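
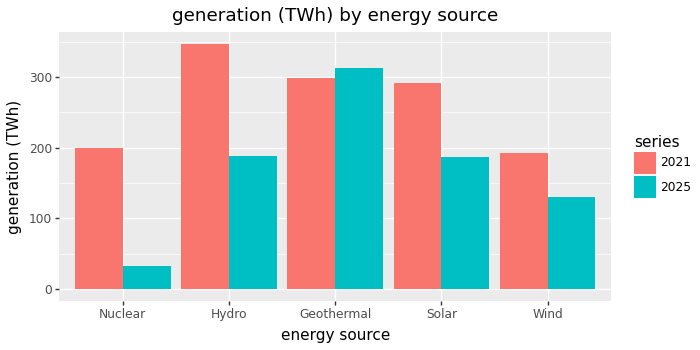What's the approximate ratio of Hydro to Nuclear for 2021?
≈ 1.75×

Hydro ≈ 350, Nuclear ≈ 200; 350/200 ≈ 1.75.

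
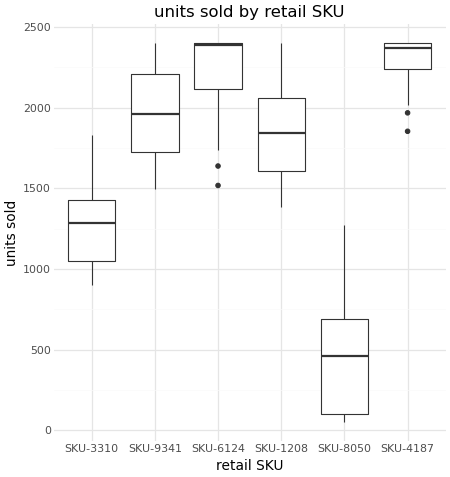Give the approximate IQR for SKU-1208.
Q3 ≈ 2000, Q1 ≈ 1600; IQR ≈ 400.

≈ 400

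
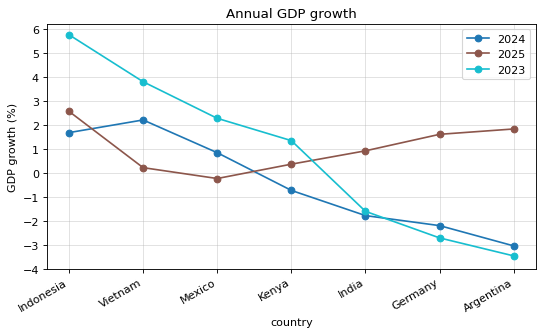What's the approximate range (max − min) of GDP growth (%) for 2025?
≈ 3

Max Indonesia ≈ 3, min Mexico ≈ 0; range ≈ 3.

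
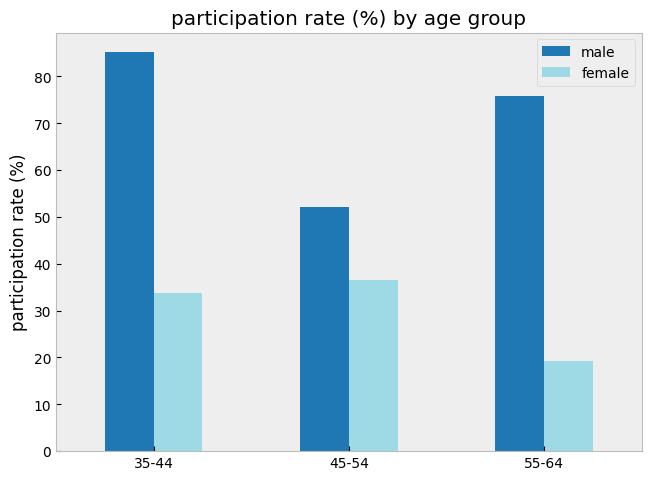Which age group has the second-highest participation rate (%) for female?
Top 3 for female: 45-54 ≈ 40, 35-44 ≈ 30, 55-64 ≈ 20.

35-44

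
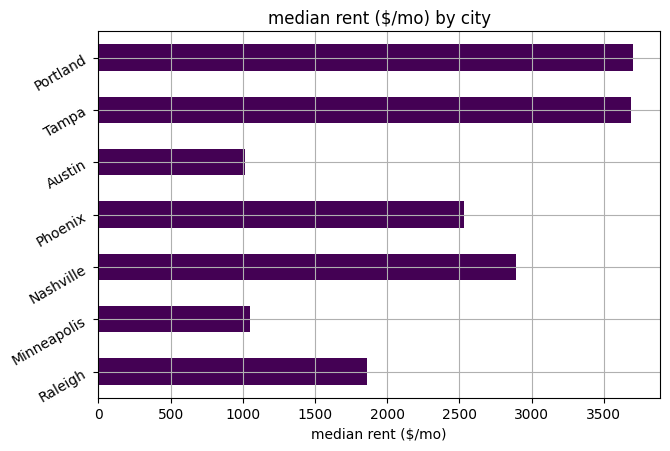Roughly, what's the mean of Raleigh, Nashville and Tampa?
≈ 2833

(2000 + 3000 + 3500) / 3 ≈ 2833.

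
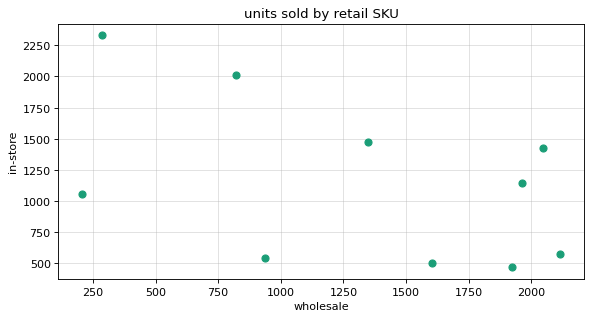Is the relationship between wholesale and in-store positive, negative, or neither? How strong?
Points are negatively correlated; moderate (|r| ≈ 0.5).

negative, moderate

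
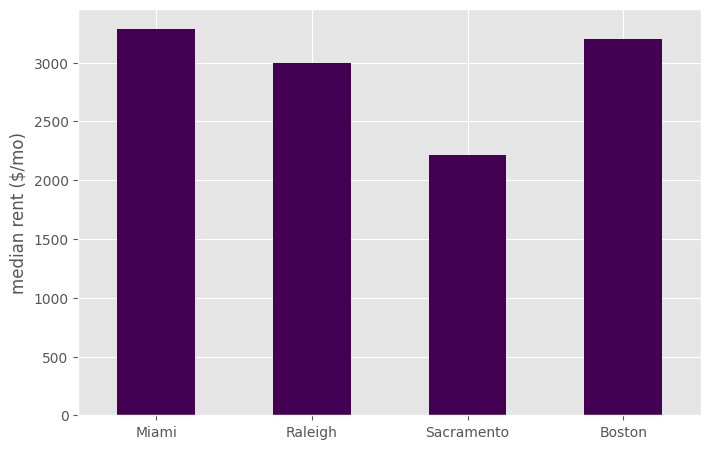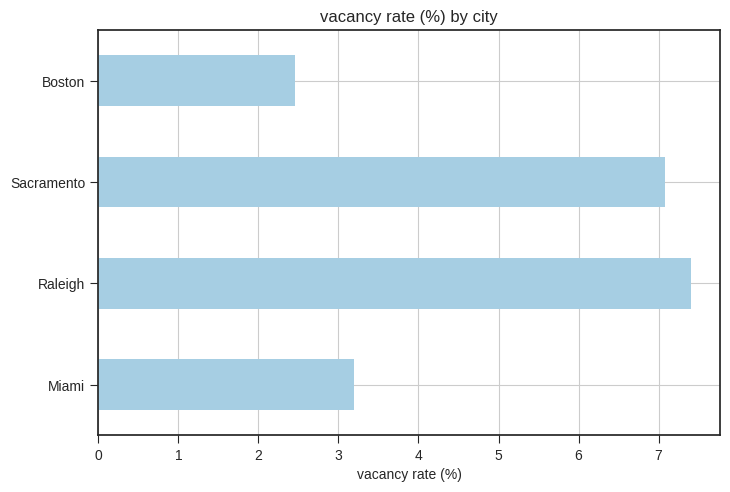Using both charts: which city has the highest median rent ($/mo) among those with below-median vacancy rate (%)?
Chart 2 median vacancy rate (%) ≈ 5; below-median cities: Miami, Boston. Among those, Miami has the highest median rent ($/mo) (≈ 3500).

Miami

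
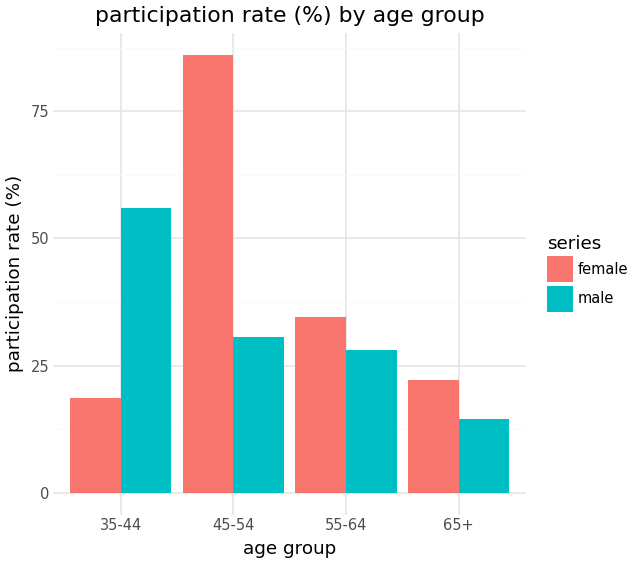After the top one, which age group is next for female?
55-64

Top 3 for female: 45-54 ≈ 90, 55-64 ≈ 30, 65+ ≈ 20.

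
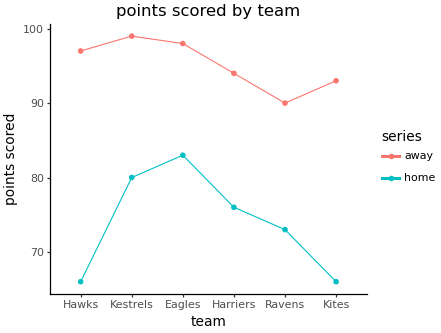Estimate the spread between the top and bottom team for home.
≈ 20

Max Eagles ≈ 85, min Hawks ≈ 65; range ≈ 20.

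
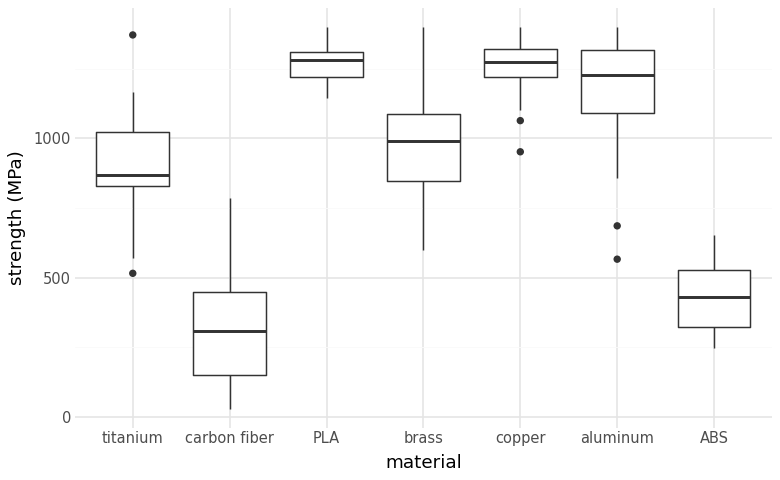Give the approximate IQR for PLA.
Q3 ≈ 1300, Q1 ≈ 1200; IQR ≈ 100.

≈ 100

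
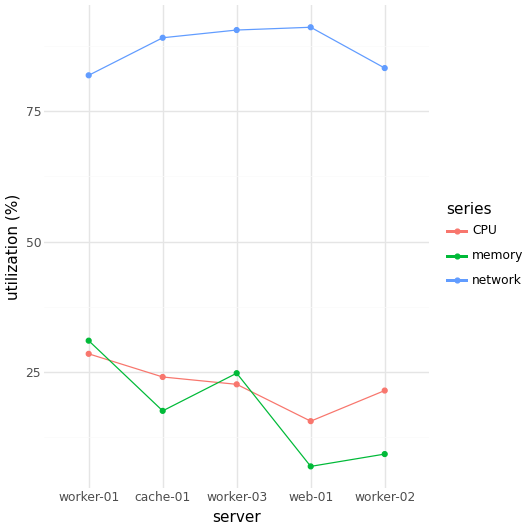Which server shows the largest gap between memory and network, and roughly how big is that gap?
web-01, ≈ 80 %

web-01: memory ≈ 10, network ≈ 90 → gap ≈ 80. Next-largest (worker-02) is only ≈ 70.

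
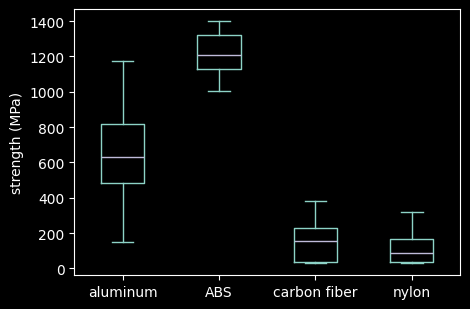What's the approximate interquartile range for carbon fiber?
Q3 ≈ 200, Q1 ≈ 0; IQR ≈ 200.

≈ 200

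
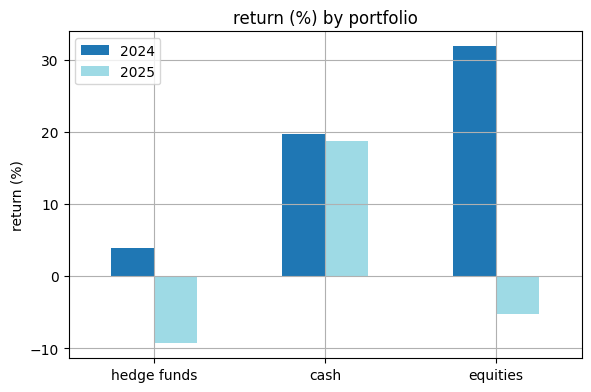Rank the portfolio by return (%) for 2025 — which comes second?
Top 3 for 2025: cash ≈ 20, equities ≈ -5, hedge funds ≈ -10.

equities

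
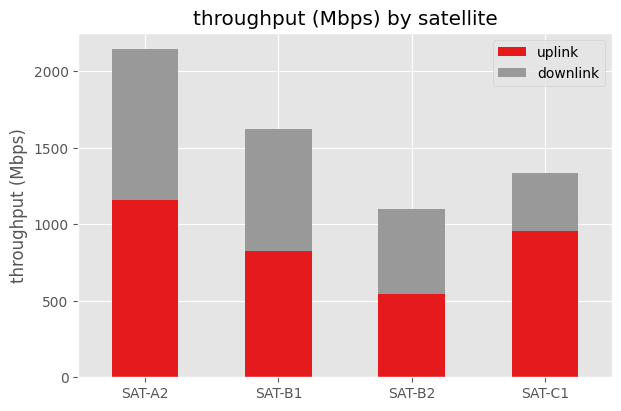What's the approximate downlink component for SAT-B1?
≈ 800

downlink top ≈ 1600, bottom ≈ 800; segment ≈ 800.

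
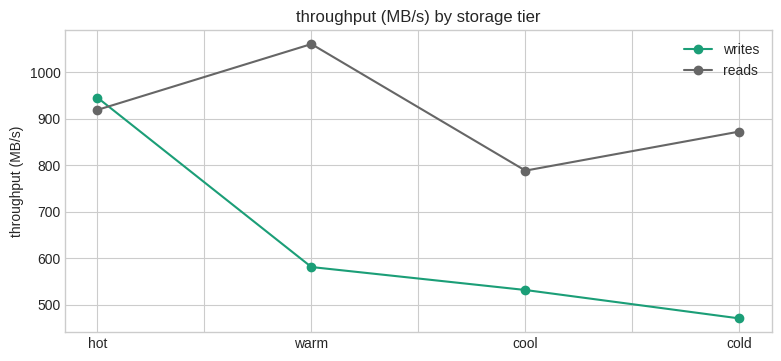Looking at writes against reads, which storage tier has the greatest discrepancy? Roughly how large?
warm: writes ≈ 600, reads ≈ 1050 → gap ≈ 450. Next-largest (cold) is only ≈ 400.

warm, ≈ 450 MB/s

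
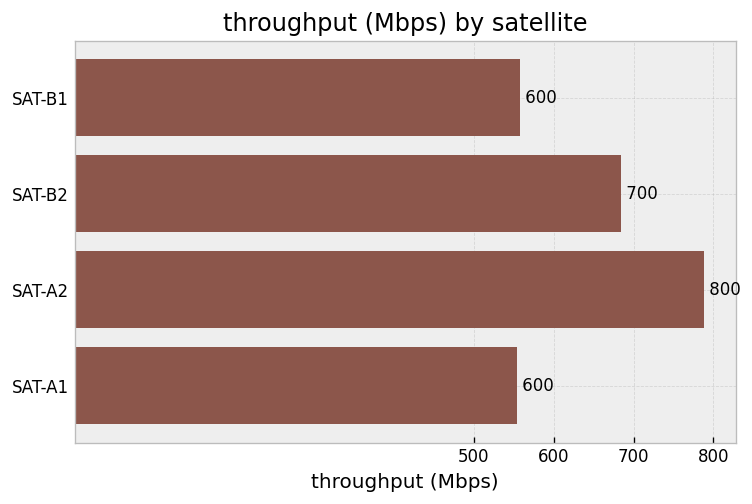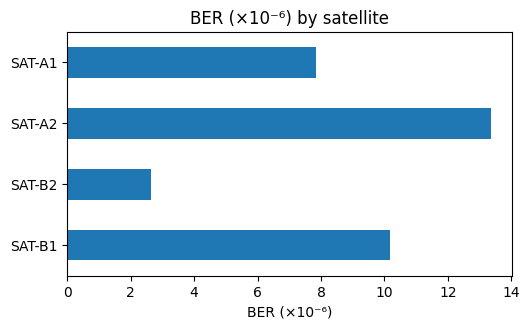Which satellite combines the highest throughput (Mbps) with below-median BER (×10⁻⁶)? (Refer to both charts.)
Chart 2 median BER (×10⁻⁶) ≈ 10; below-median satellites: SAT-B2, SAT-A1. Among those, SAT-B2 has the highest throughput (Mbps) (≈ 700).

SAT-B2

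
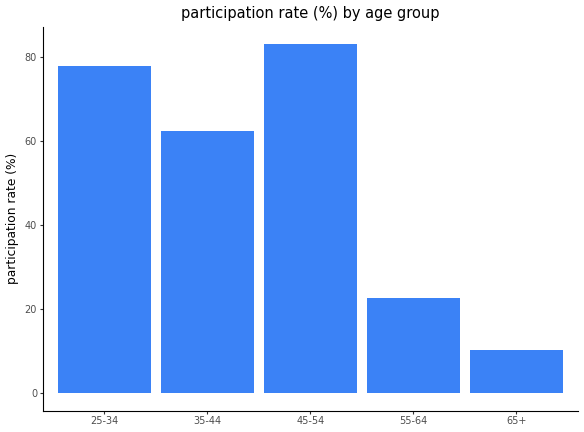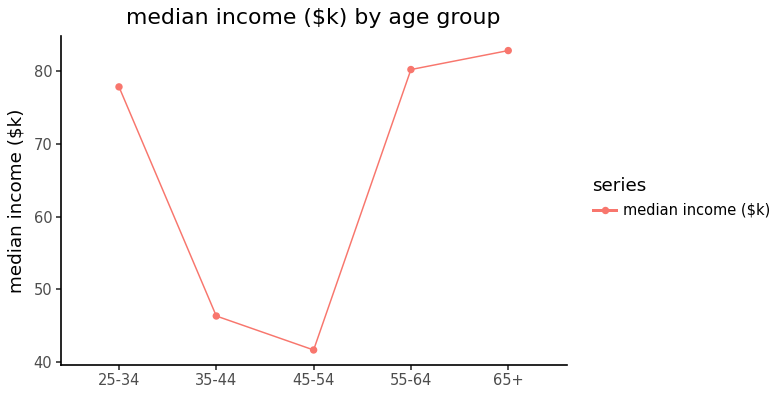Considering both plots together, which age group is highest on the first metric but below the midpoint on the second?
Chart 2 median median income ($k) ≈ 80; below-median age groups: 35-44, 45-54. Among those, 45-54 has the highest participation rate (%) (≈ 80).

45-54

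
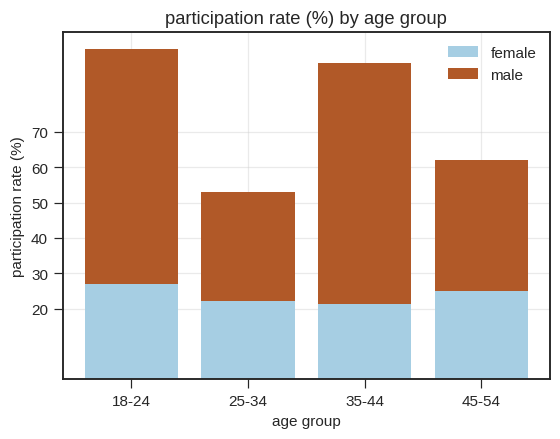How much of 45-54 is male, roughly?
≈ 30

male top ≈ 60, bottom ≈ 30; segment ≈ 30.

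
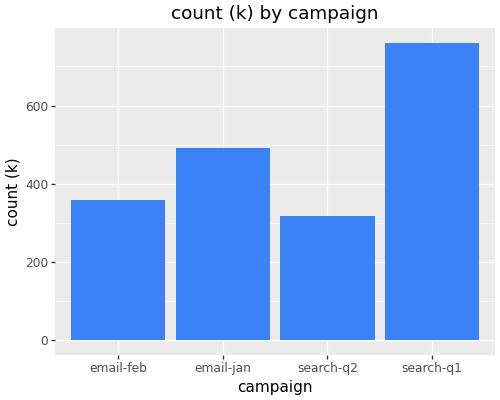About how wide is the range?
≈ 500

Max search-q1 ≈ 800, min search-q2 ≈ 300; range ≈ 500.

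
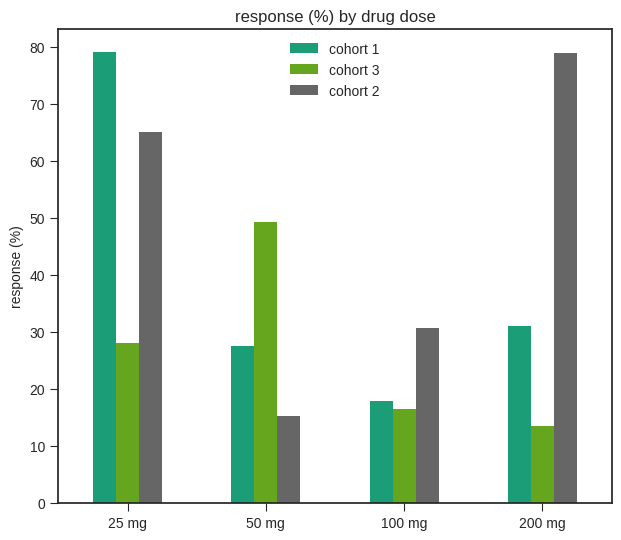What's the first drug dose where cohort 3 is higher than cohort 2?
25 mg: cohort 3 ≈ 30 vs cohort 2 ≈ 70 (not yet); 50 mg: cohort 3 ≈ 50 vs cohort 2 ≈ 20 (first crossover).

50 mg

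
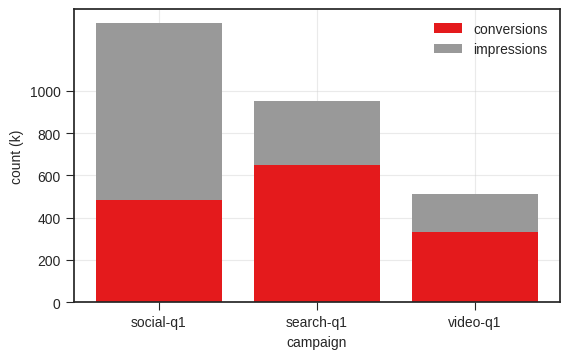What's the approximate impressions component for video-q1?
impressions top ≈ 600, bottom ≈ 400; segment ≈ 200.

≈ 200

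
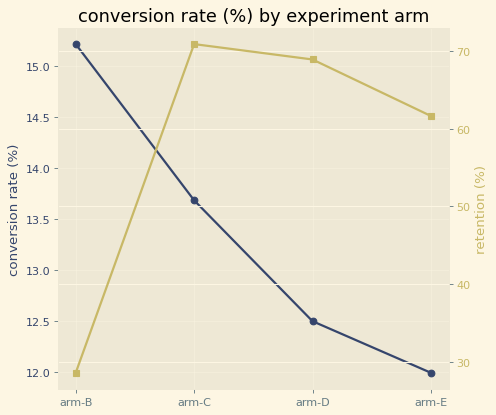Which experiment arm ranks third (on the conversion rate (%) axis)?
arm-D

Top 4 (on the conversion rate (%) axis): arm-B ≈ 15.0, arm-C ≈ 13.5, arm-D ≈ 12.5, arm-E ≈ 12.0.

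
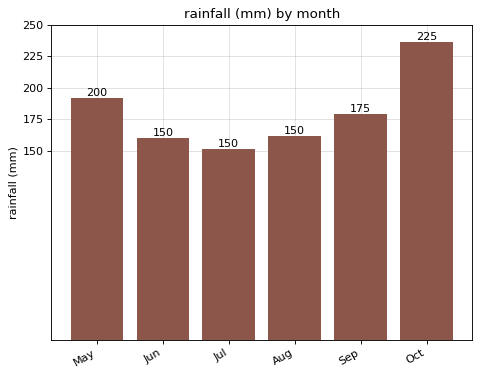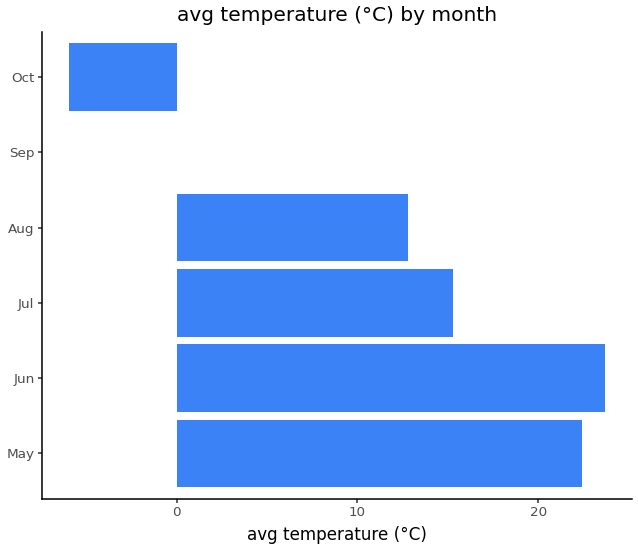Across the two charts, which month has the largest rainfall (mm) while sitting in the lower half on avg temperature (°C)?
Oct

Chart 2 median avg temperature (°C) ≈ 15; below-median months: Aug, Sep, Oct. Among those, Oct has the highest rainfall (mm) (≈ 225).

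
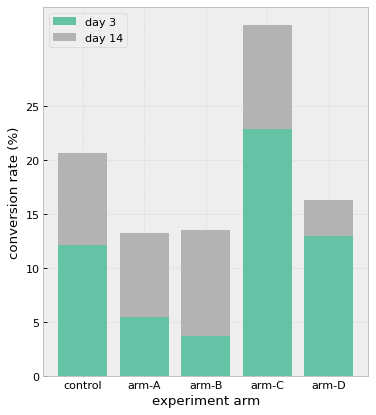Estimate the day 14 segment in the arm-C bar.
day 14 top ≈ 35, bottom ≈ 25; segment ≈ 10.

≈ 10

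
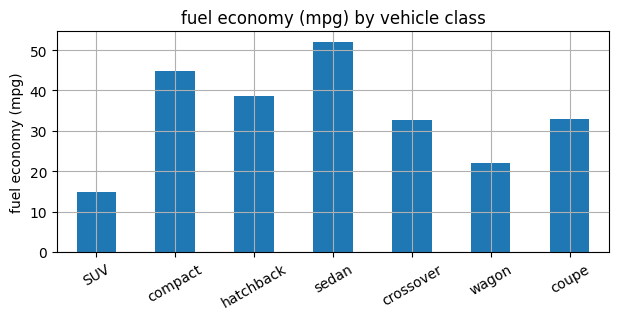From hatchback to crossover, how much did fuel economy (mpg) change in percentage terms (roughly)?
hatchback ≈ 40, crossover ≈ 35; (35 − 40) / 40 ≈ -12.5%.

≈ -12.5%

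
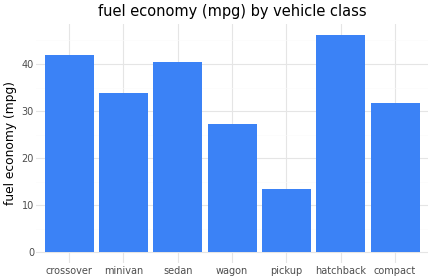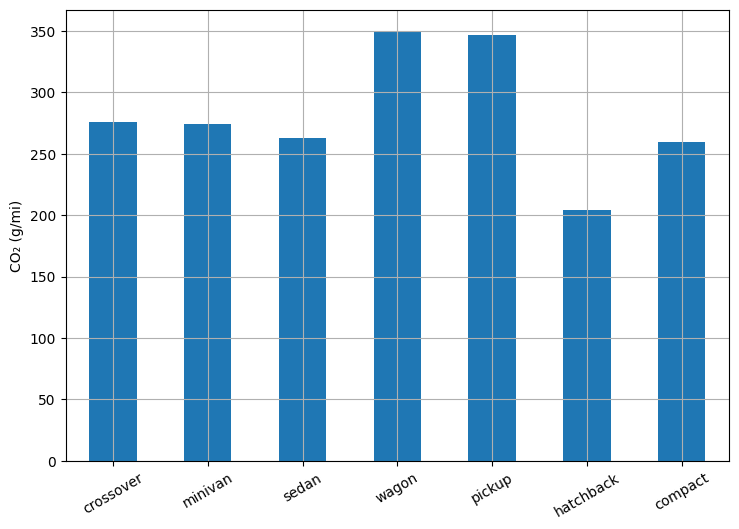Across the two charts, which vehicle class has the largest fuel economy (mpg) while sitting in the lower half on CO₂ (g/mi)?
Chart 2 median CO₂ (g/mi) ≈ 250; below-median vehicle classes: sedan, hatchback, compact. Among those, hatchback has the highest fuel economy (mpg) (≈ 45).

hatchback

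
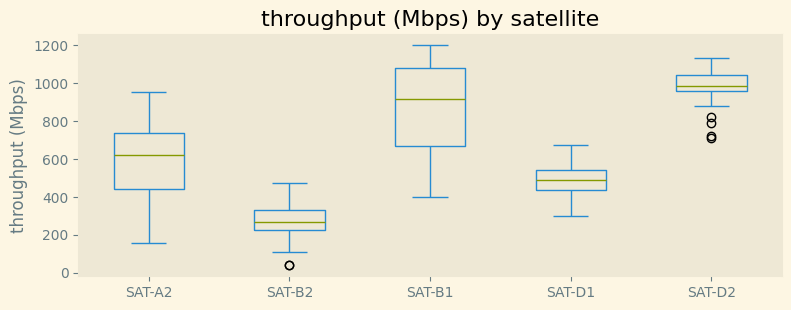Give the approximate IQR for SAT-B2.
≈ 100

Q3 ≈ 300, Q1 ≈ 200; IQR ≈ 100.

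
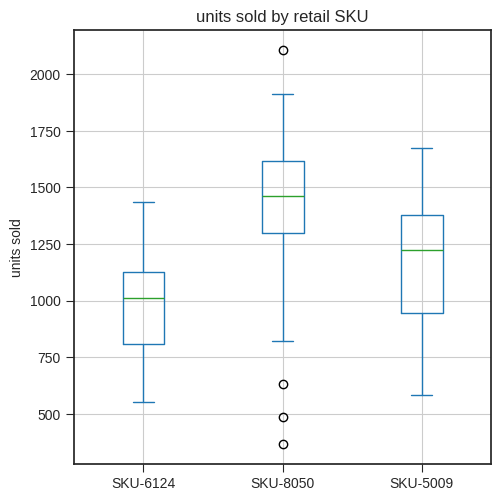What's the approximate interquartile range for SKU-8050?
Q3 ≈ 1600, Q1 ≈ 1300; IQR ≈ 300.

≈ 300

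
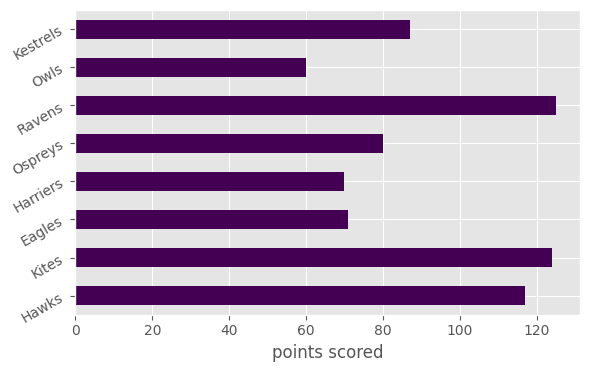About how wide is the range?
Max Ravens ≈ 120, min Owls ≈ 60; range ≈ 60.

≈ 60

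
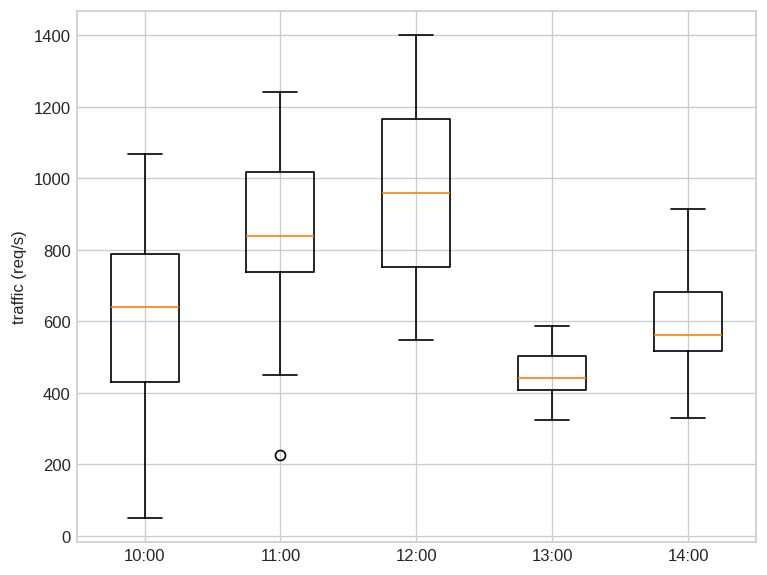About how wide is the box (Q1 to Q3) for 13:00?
≈ 100

Q3 ≈ 500, Q1 ≈ 400; IQR ≈ 100.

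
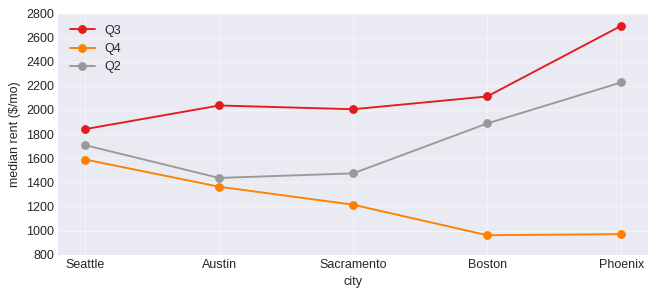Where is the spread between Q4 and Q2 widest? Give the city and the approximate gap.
Phoenix: Q4 ≈ 1000, Q2 ≈ 2200 → gap ≈ 1200. Next-largest (Boston) is only ≈ 800.

Phoenix, ≈ 1200 $/mo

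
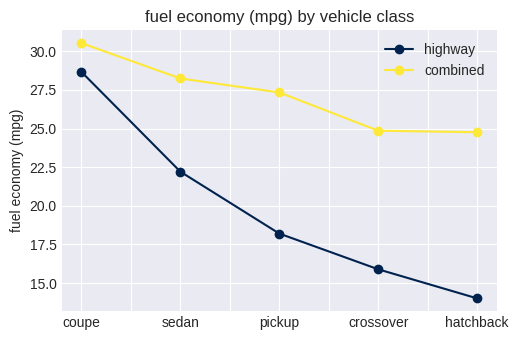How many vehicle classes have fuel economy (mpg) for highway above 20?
Above 20: coupe, sedan.

2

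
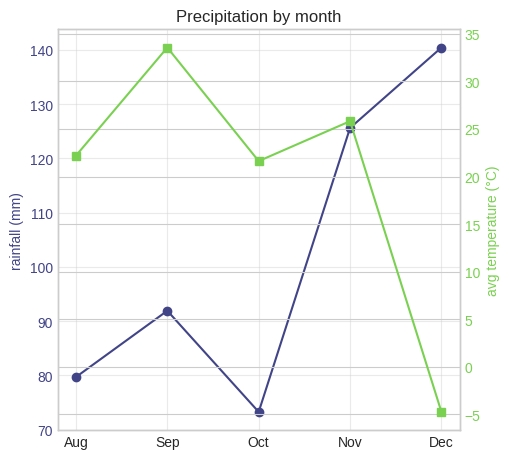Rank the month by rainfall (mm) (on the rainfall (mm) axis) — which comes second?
Top 3 (on the rainfall (mm) axis): Dec ≈ 140, Nov ≈ 130, Sep ≈ 90.

Nov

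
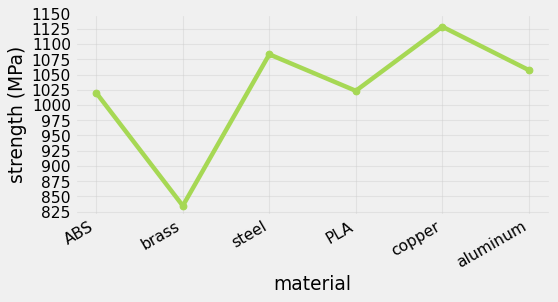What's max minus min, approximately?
Max copper ≈ 1125, min brass ≈ 825; range ≈ 300.

≈ 300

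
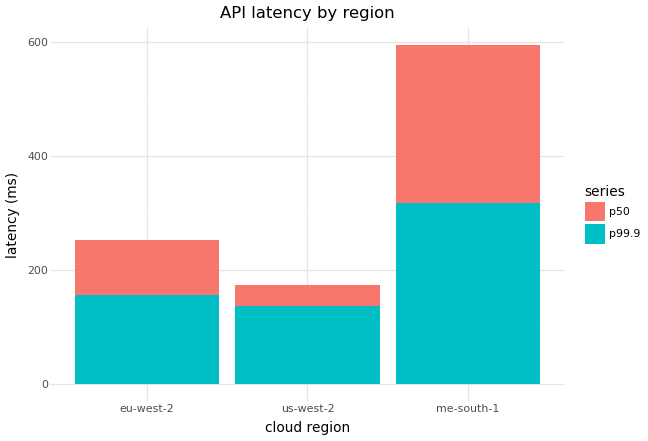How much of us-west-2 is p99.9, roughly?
p99.9 top ≈ 150, bottom ≈ 0; segment ≈ 150.

≈ 150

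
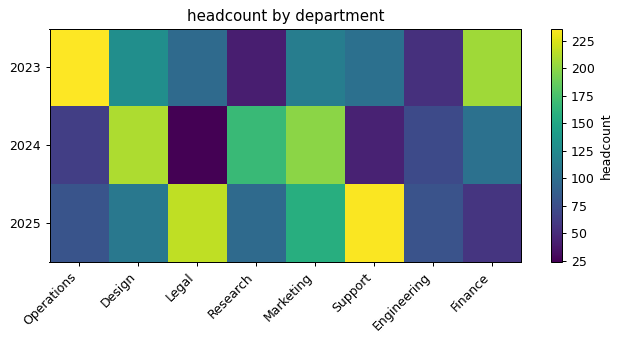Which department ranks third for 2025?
Marketing

Top 4 for 2025: Support ≈ 240, Legal ≈ 220, Marketing ≈ 160, Design ≈ 100.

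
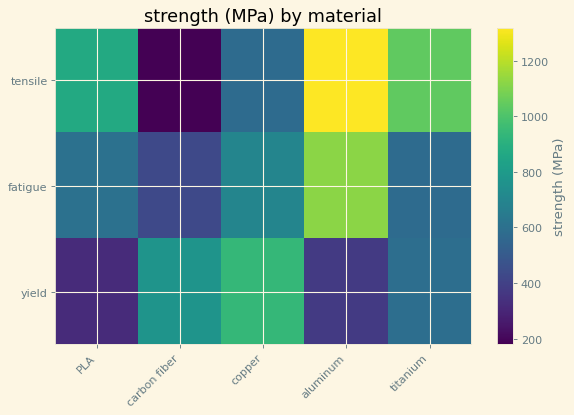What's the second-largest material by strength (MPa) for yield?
carbon fiber

Top 3 for yield: copper ≈ 900, carbon fiber ≈ 800, titanium ≈ 600.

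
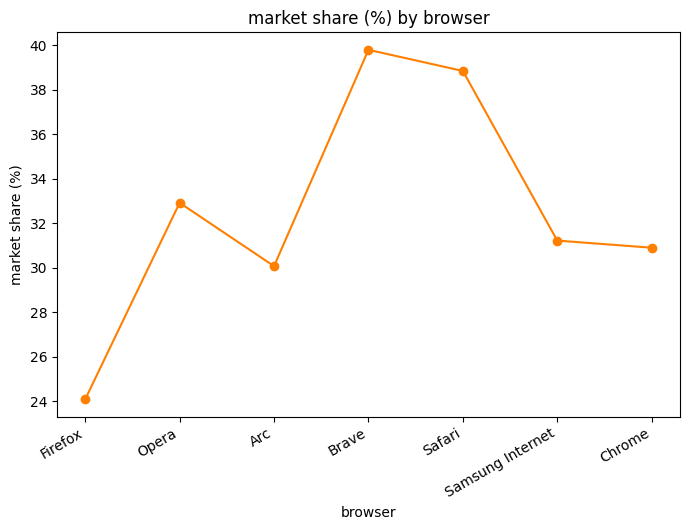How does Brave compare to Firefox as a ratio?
Brave ≈ 40, Firefox ≈ 24; 40/24 ≈ 1.67.

≈ 1.67×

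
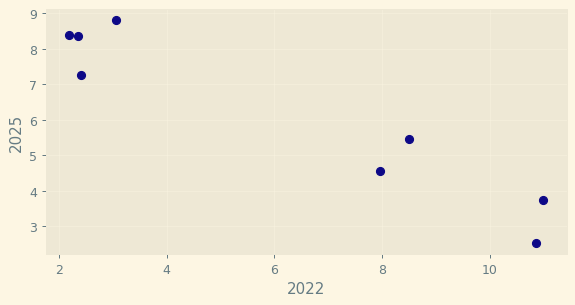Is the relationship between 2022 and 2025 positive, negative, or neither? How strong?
Points are negatively correlated; strong (|r| ≈ 1.0).

negative, strong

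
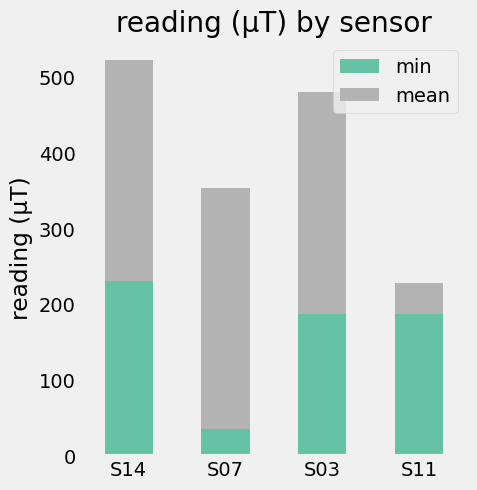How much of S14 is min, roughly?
≈ 250

min top ≈ 250, bottom ≈ 0; segment ≈ 250.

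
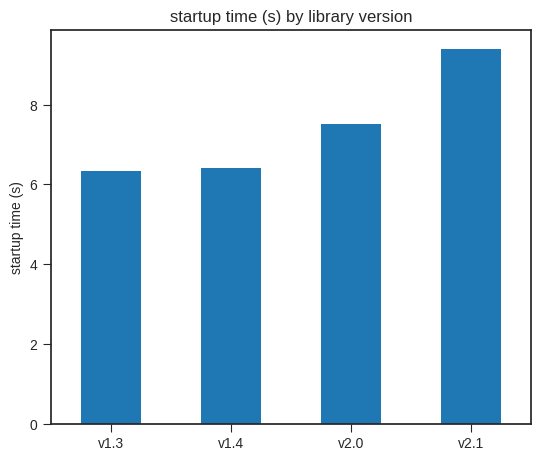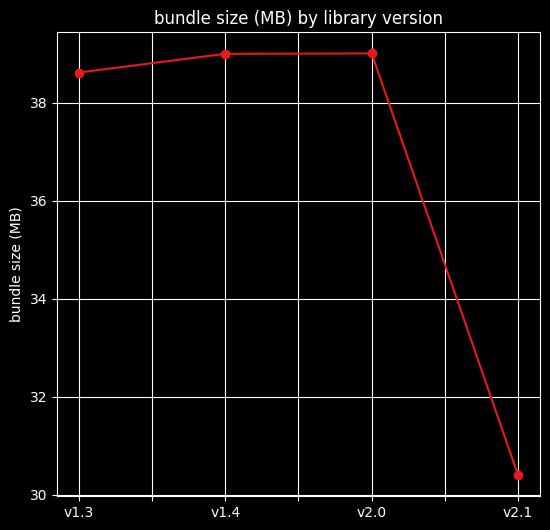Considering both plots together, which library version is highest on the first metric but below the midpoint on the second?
Chart 2 median bundle size (MB) ≈ 40; below-median library versions: v1.3, v2.1. Among those, v2.1 has the highest startup time (s) (≈ 9).

v2.1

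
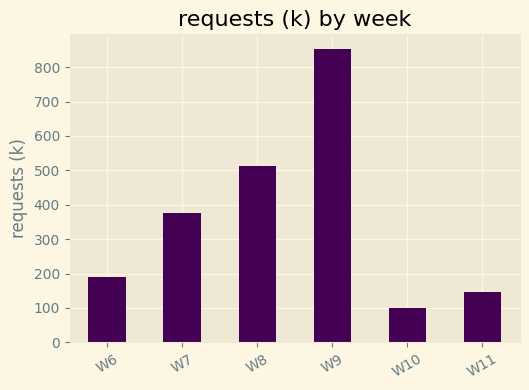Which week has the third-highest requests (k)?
Top 4: W9 ≈ 900, W8 ≈ 500, W7 ≈ 400, W6 ≈ 200.

W7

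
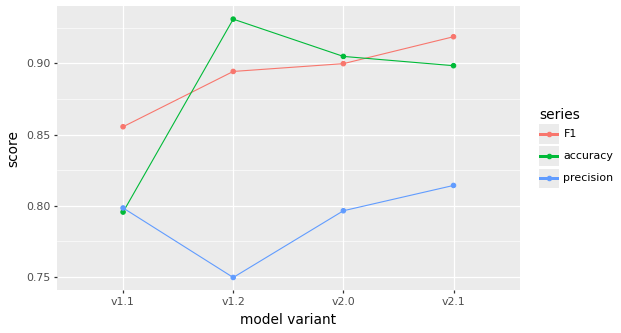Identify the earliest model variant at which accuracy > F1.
v1.1: accuracy ≈ 0.80 vs F1 ≈ 0.86 (not yet); v1.2: accuracy ≈ 0.94 vs F1 ≈ 0.90 (first crossover).

v1.2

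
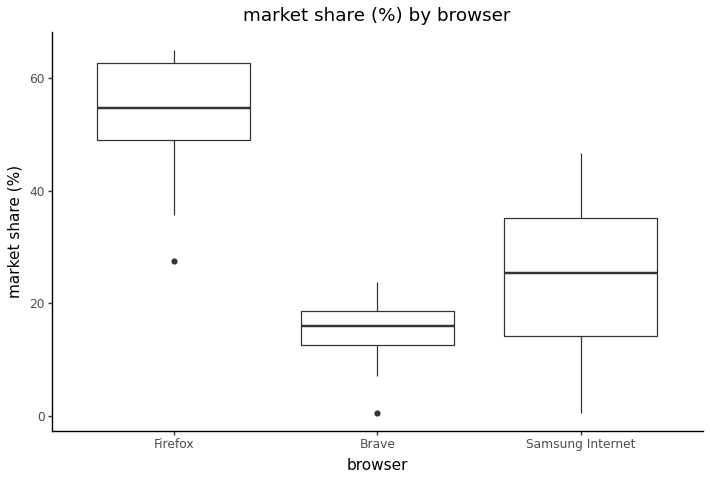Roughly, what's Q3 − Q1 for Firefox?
≈ 15

Q3 ≈ 65, Q1 ≈ 50; IQR ≈ 15.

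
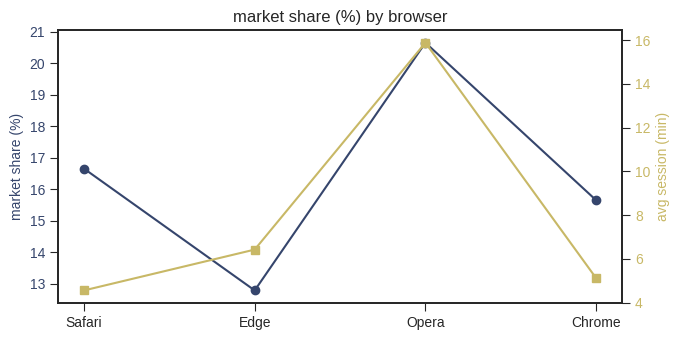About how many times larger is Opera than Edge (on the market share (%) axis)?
Opera ≈ 21, Edge ≈ 13; 21/13 ≈ 1.62.

≈ 1.62×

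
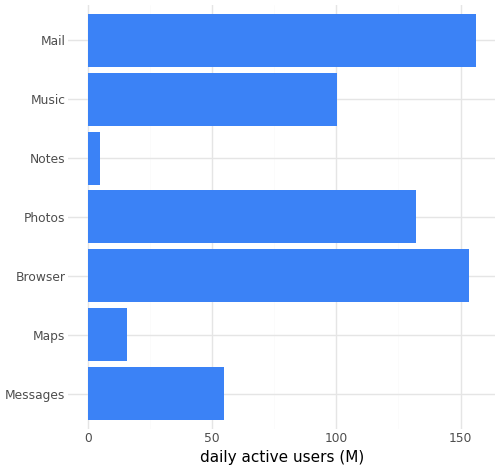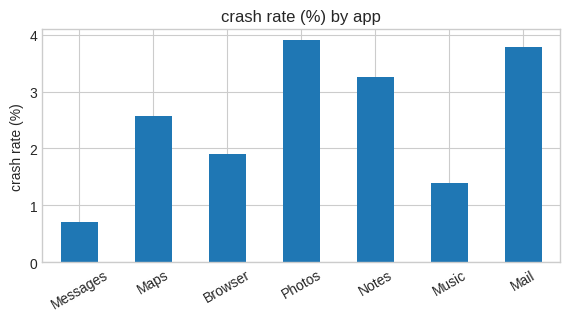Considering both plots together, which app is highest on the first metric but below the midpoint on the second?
Chart 2 median crash rate (%) ≈ 2.5; below-median apps: Messages, Browser, Music. Among those, Browser has the highest daily active users (M) (≈ 160).

Browser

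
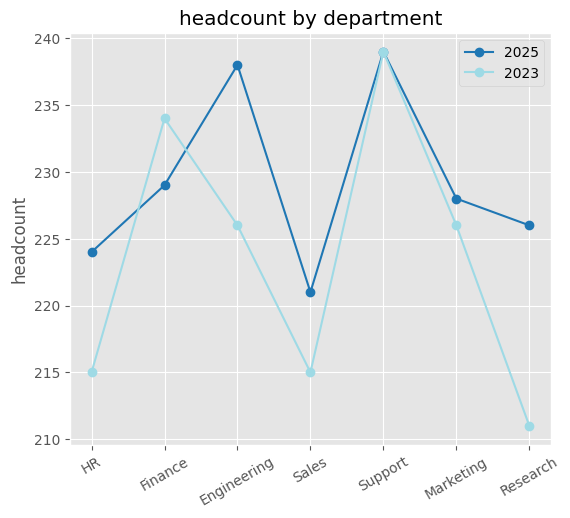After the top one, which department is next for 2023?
Finance

Top 3 for 2023: Support ≈ 240, Finance ≈ 235, Marketing ≈ 225.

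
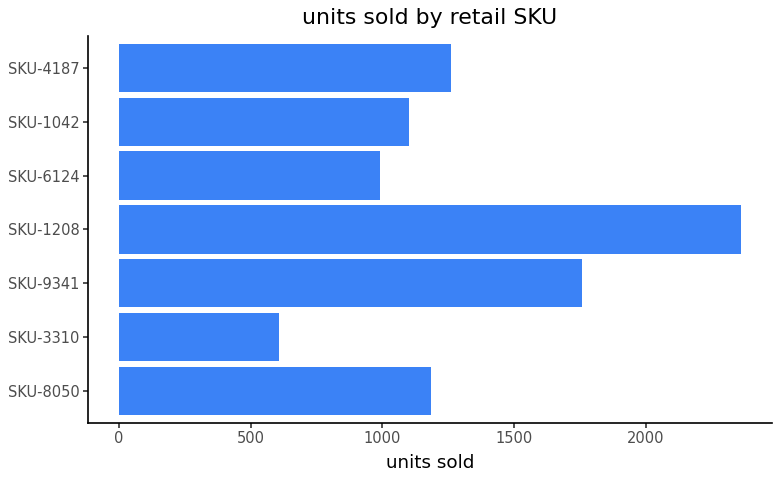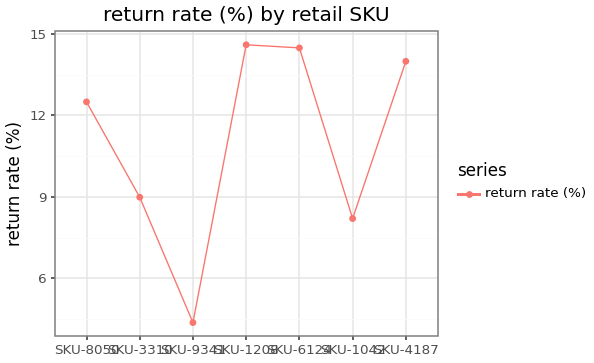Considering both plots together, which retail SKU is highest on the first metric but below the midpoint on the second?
Chart 2 median return rate (%) ≈ 12; below-median retail SKUs: SKU-3310, SKU-9341, SKU-1042. Among those, SKU-9341 has the highest units sold (≈ 2000).

SKU-9341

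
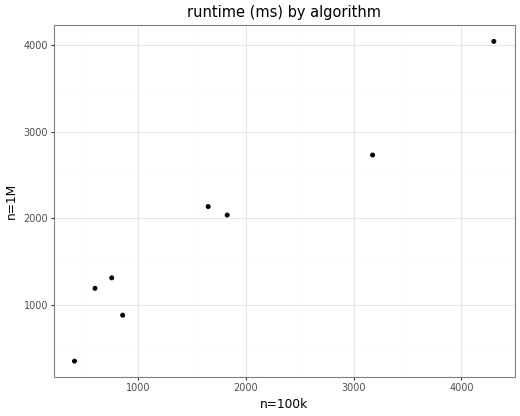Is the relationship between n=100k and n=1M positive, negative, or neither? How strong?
Points are positively correlated; strong (|r| ≈ 1.0).

positive, strong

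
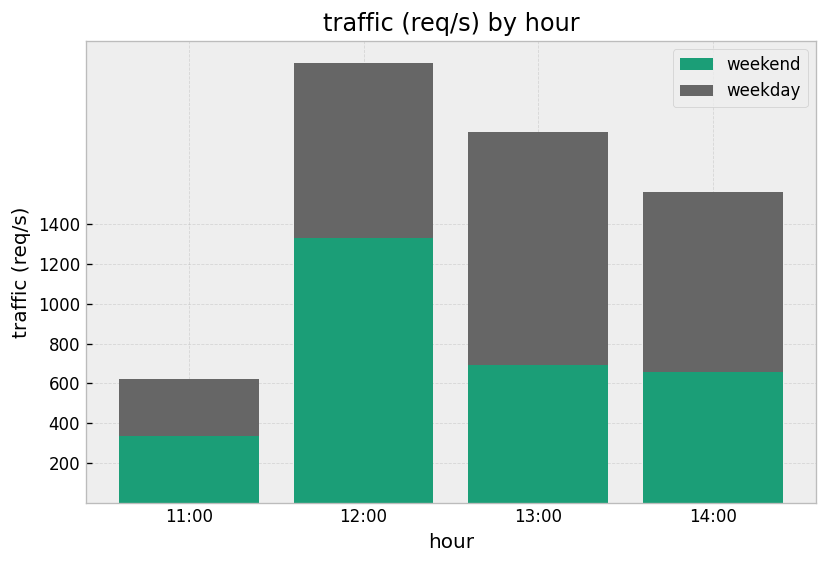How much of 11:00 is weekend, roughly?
≈ 400

weekend top ≈ 400, bottom ≈ 0; segment ≈ 400.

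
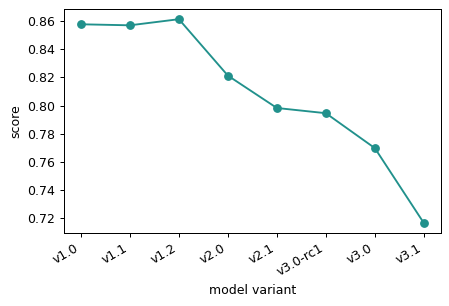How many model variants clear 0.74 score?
Above 0.74: v1.0, v1.1, v1.2, v2.0, v2.1, v3.0-rc1, v3.0.

7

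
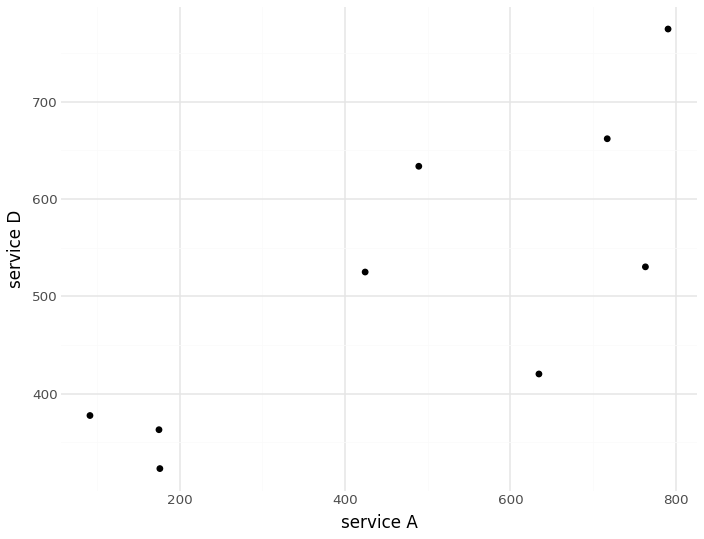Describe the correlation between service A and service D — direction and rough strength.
Points are positively correlated; strong (|r| ≈ 0.8).

positive, strong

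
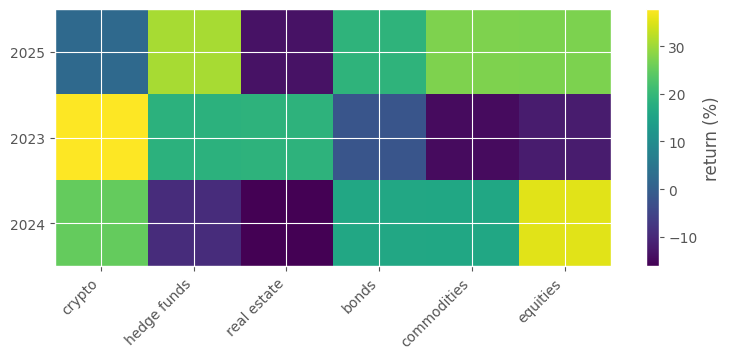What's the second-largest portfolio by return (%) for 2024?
crypto

Top 3 for 2024: equities ≈ 35, crypto ≈ 25, bonds ≈ 15.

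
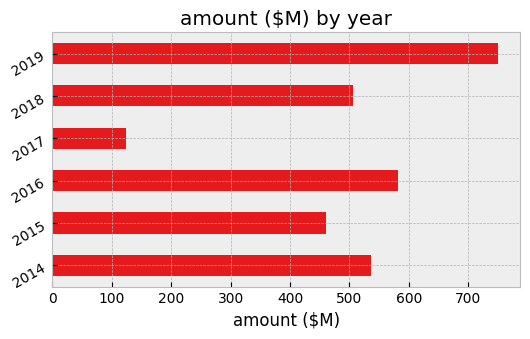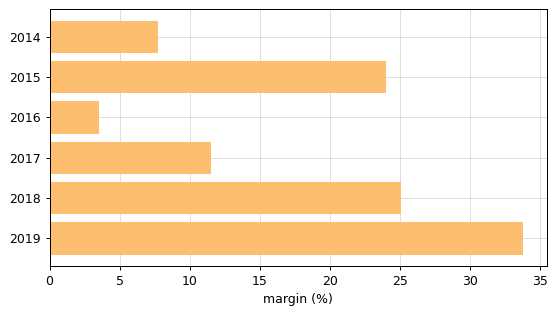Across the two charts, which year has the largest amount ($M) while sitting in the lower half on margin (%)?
Chart 2 median margin (%) ≈ 20; below-median years: 2014, 2016, 2017. Among those, 2016 has the highest amount ($M) (≈ 600).

2016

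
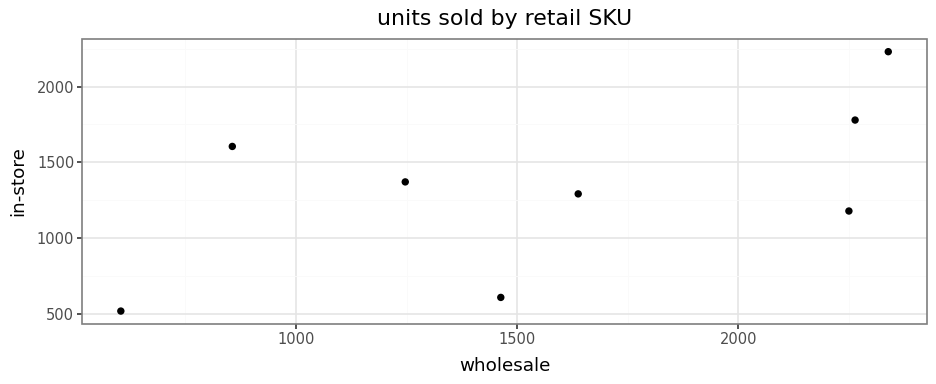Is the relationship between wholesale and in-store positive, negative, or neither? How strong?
positive, moderate

Points are positively correlated; moderate (|r| ≈ 0.6).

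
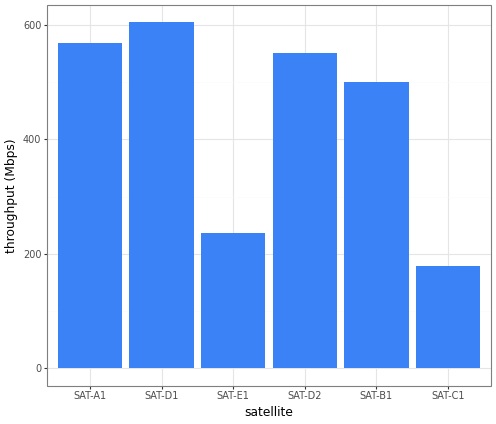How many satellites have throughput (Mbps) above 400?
Above 400: SAT-A1, SAT-D1, SAT-D2, SAT-B1.

4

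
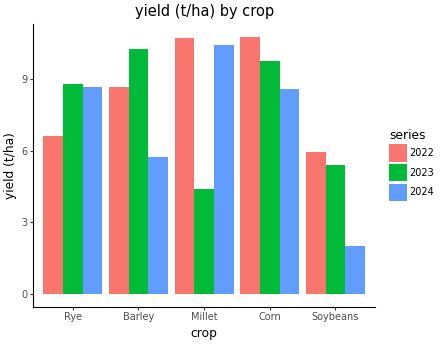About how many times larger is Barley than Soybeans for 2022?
Barley ≈ 9, Soybeans ≈ 6; 9/6 ≈ 1.5.

≈ 1.5×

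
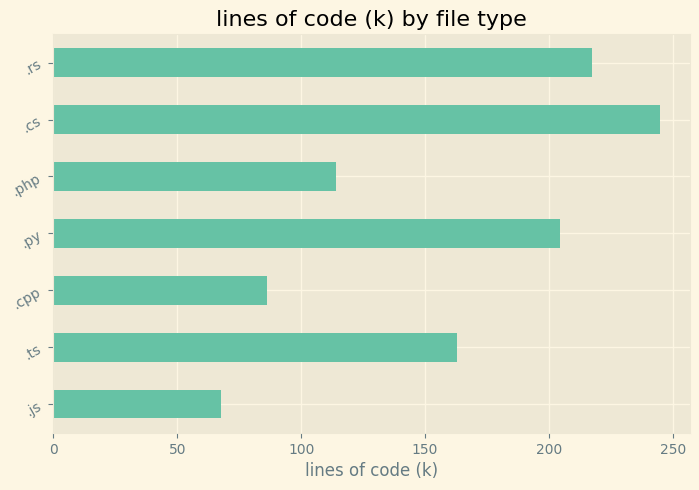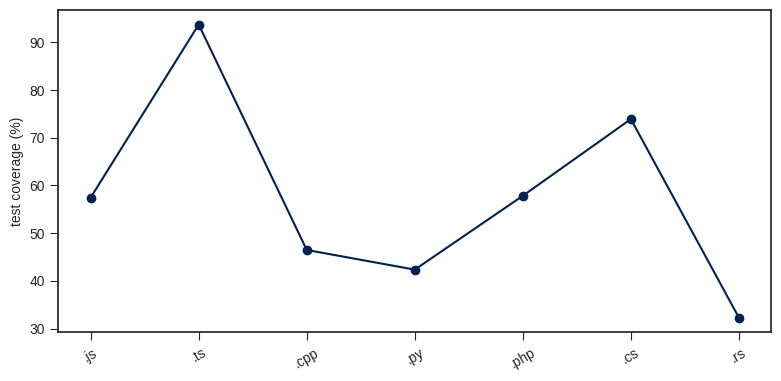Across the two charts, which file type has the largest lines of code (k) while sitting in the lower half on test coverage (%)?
Chart 2 median test coverage (%) ≈ 60; below-median file types: .cpp, .py, .rs. Among those, .rs has the highest lines of code (k) (≈ 225).

.rs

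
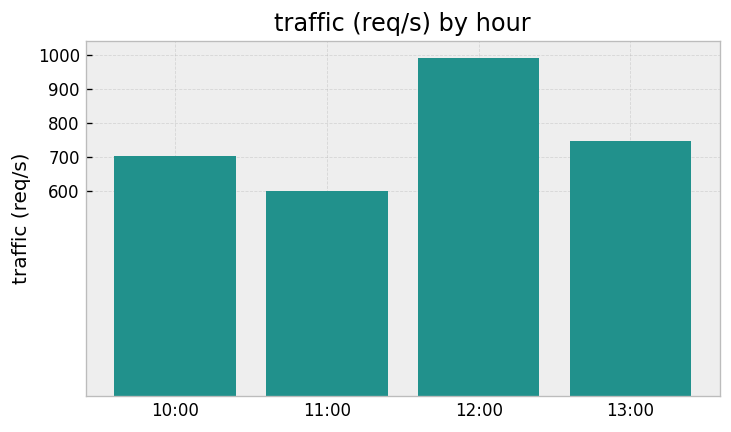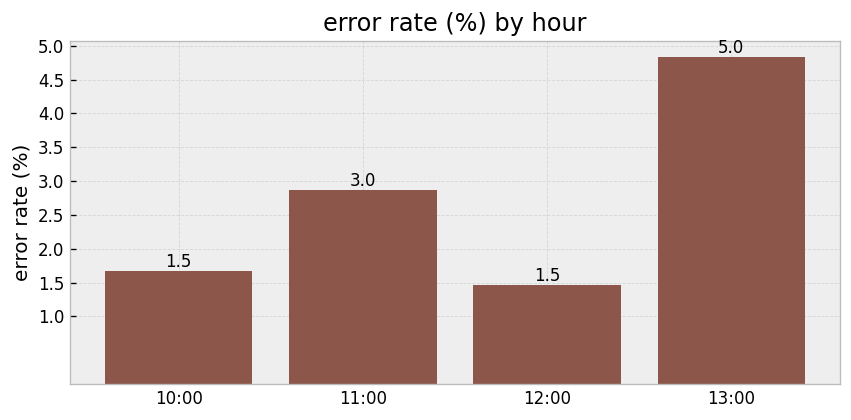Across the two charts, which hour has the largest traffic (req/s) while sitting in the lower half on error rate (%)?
12:00

Chart 2 median error rate (%) ≈ 2.5; below-median hours: 10:00, 12:00. Among those, 12:00 has the highest traffic (req/s) (≈ 1000).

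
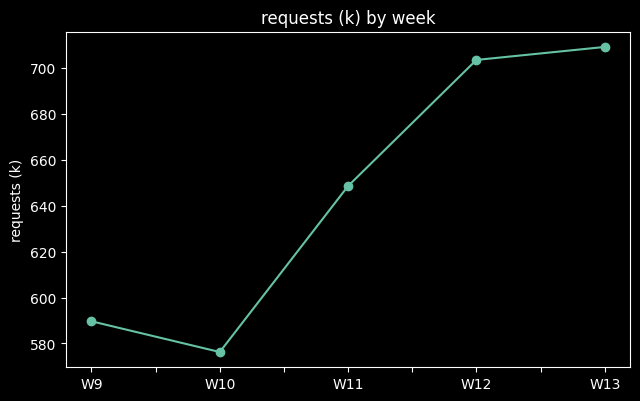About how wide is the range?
≈ 120

Max W13 ≈ 700, min W10 ≈ 580; range ≈ 120.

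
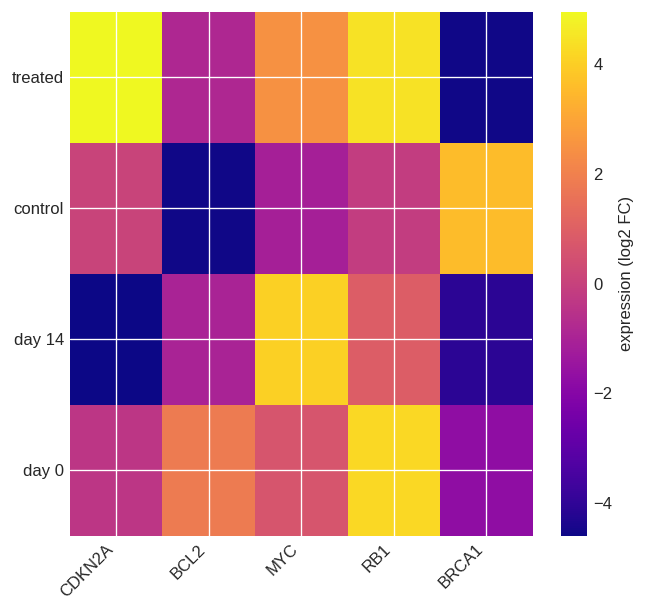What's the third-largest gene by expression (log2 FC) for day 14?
BCL2

Top 4 for day 14: MYC ≈ 4, RB1 ≈ 1, BCL2 ≈ -1, BRCA1 ≈ -4.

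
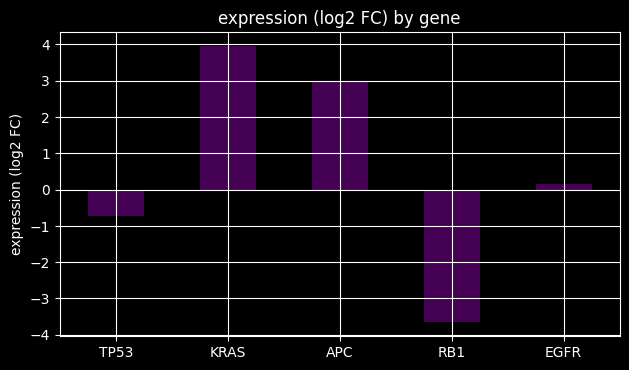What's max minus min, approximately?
≈ 8

Max KRAS ≈ 4, min RB1 ≈ -4; range ≈ 8.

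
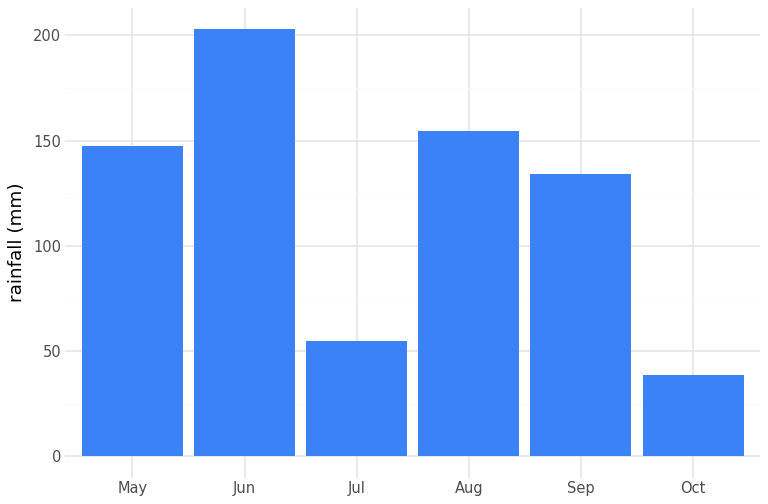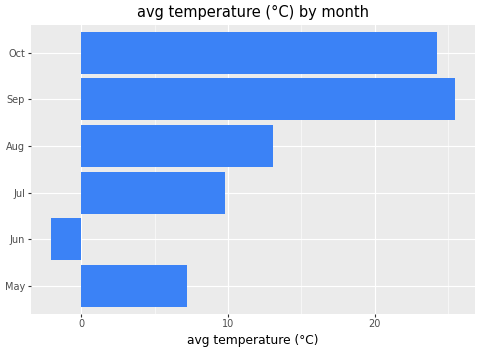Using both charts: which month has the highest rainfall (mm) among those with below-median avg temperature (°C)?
Jun

Chart 2 median avg temperature (°C) ≈ 10; below-median months: May, Jun, Jul. Among those, Jun has the highest rainfall (mm) (≈ 200).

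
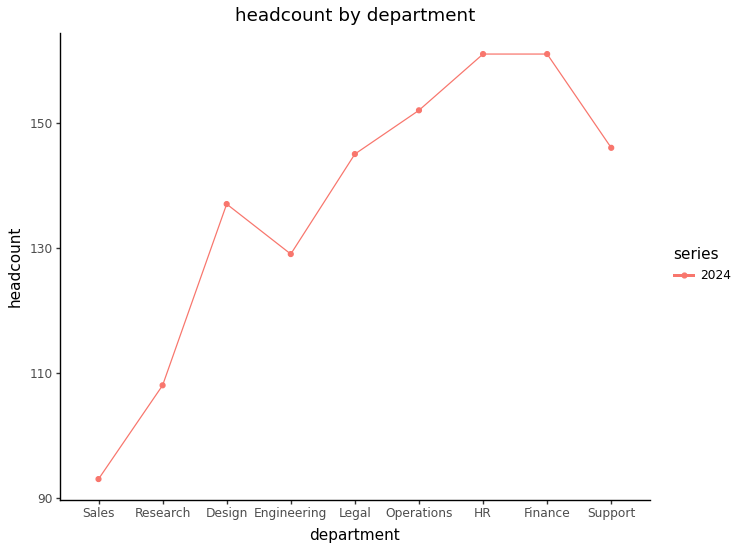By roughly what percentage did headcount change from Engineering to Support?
≈ +15.4%

Engineering ≈ 130, Support ≈ 150; (150 − 130) / 130 ≈ +15.4%.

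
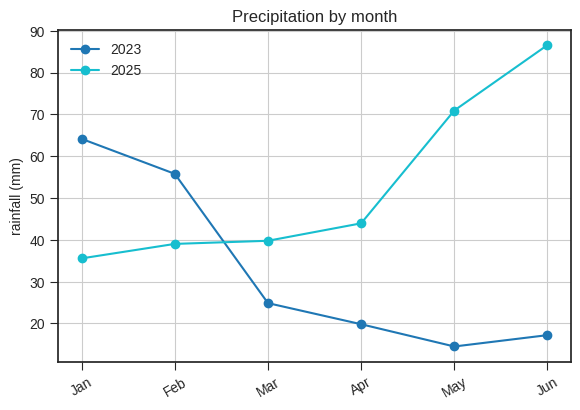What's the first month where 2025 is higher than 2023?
Mar

Feb: 2025 ≈ 40 vs 2023 ≈ 60 (not yet); Mar: 2025 ≈ 40 vs 2023 ≈ 20 (first crossover).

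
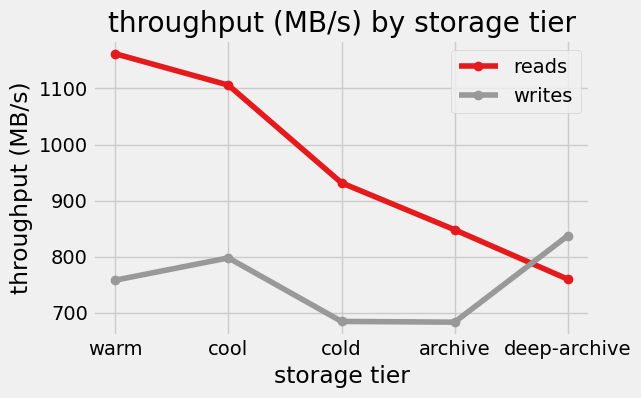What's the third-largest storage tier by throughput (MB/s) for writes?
Top 4 for writes: deep-archive ≈ 850, cool ≈ 800, warm ≈ 750, cold ≈ 700.

warm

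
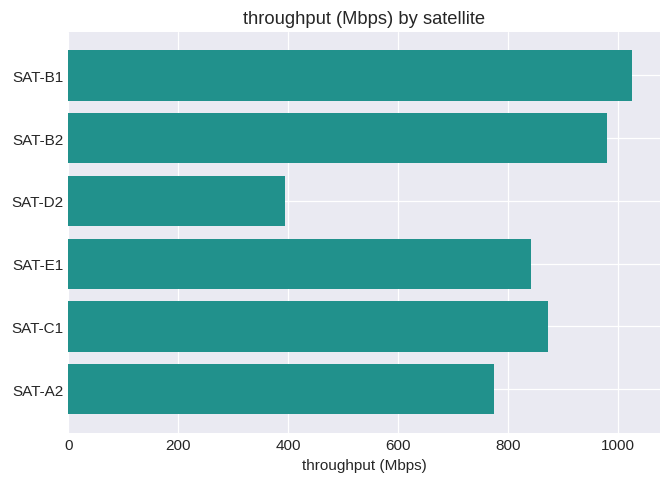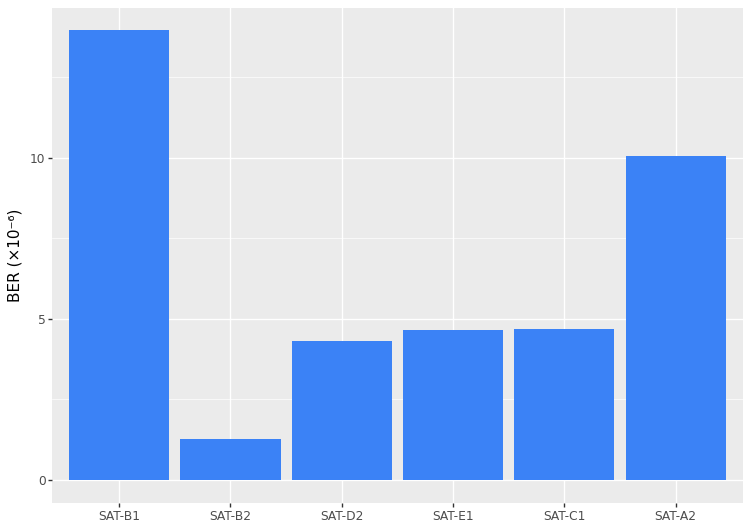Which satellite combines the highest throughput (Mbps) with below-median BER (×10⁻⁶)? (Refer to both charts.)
SAT-B2

Chart 2 median BER (×10⁻⁶) ≈ 4; below-median satellites: SAT-B2, SAT-D2, SAT-E1. Among those, SAT-B2 has the highest throughput (Mbps) (≈ 1000).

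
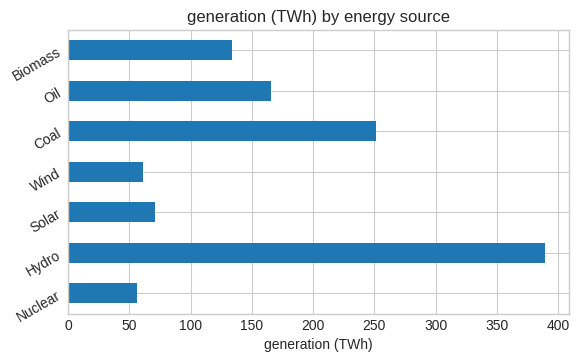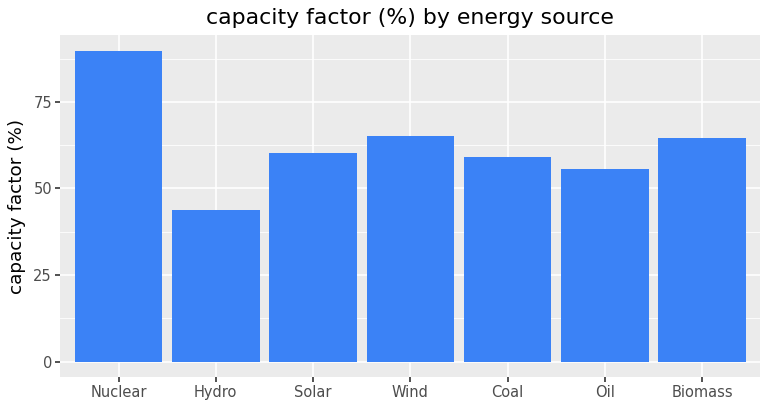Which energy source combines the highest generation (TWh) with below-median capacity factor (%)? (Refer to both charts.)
Hydro

Chart 2 median capacity factor (%) ≈ 60; below-median energy sources: Hydro, Coal, Oil. Among those, Hydro has the highest generation (TWh) (≈ 400).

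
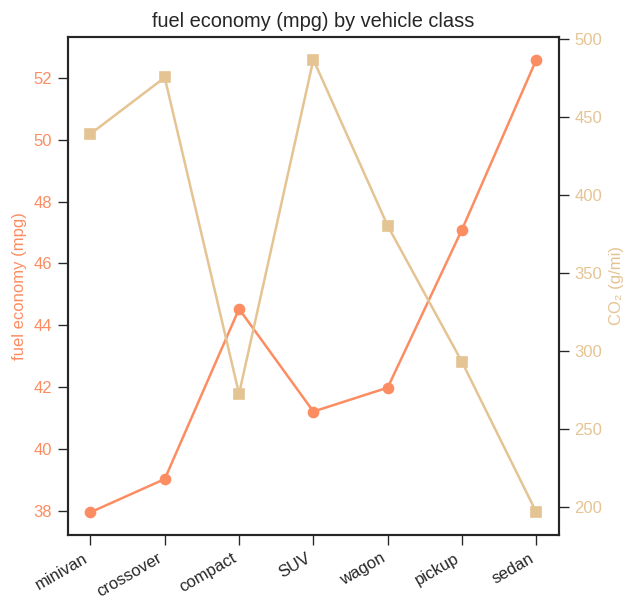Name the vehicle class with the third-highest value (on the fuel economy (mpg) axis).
compact

Top 4 (on the fuel economy (mpg) axis): sedan ≈ 52, pickup ≈ 48, compact ≈ 44, wagon ≈ 42.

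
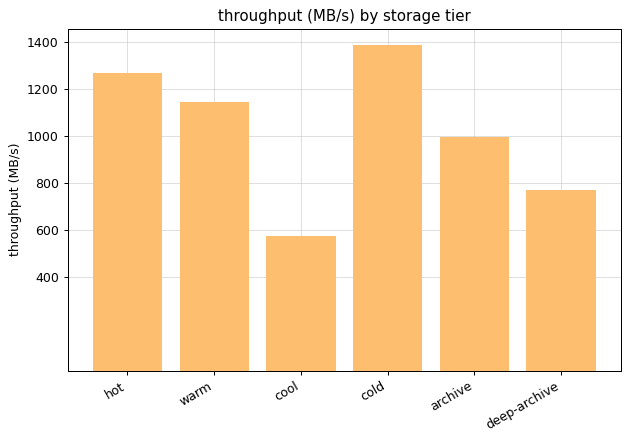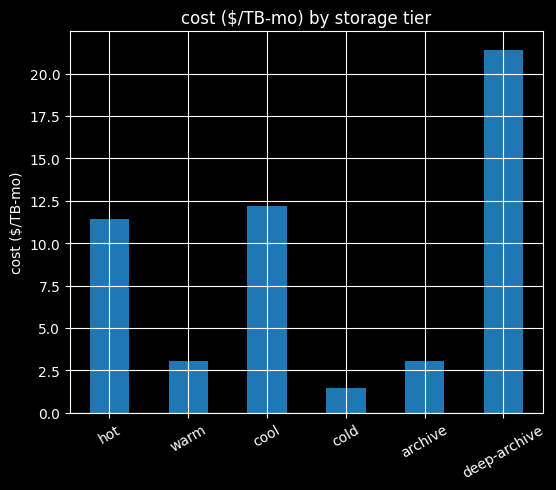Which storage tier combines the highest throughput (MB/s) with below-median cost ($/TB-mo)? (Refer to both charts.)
Chart 2 median cost ($/TB-mo) ≈ 8; below-median storage tiers: warm, cold, archive. Among those, cold has the highest throughput (MB/s) (≈ 1400).

cold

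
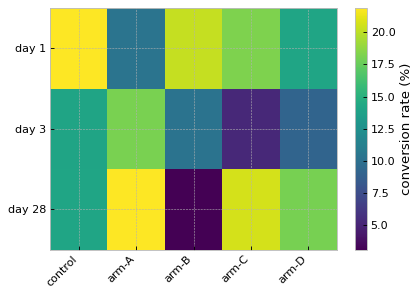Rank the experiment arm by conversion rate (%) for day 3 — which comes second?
Top 3 for day 3: arm-A ≈ 18, control ≈ 14, arm-B ≈ 10.

control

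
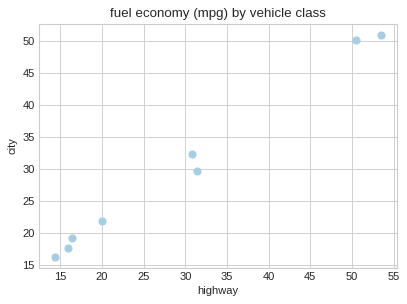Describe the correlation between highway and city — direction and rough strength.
positive, strong

Points are positively correlated; strong (|r| ≈ 1.0).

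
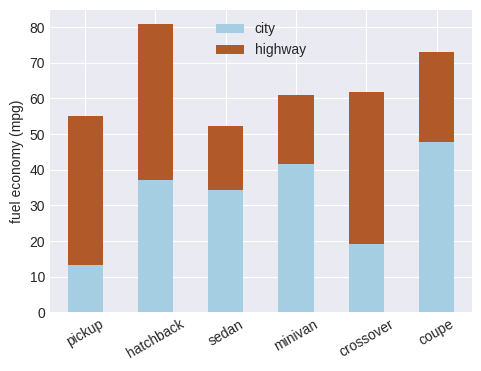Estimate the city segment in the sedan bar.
≈ 30

city top ≈ 30, bottom ≈ 0; segment ≈ 30.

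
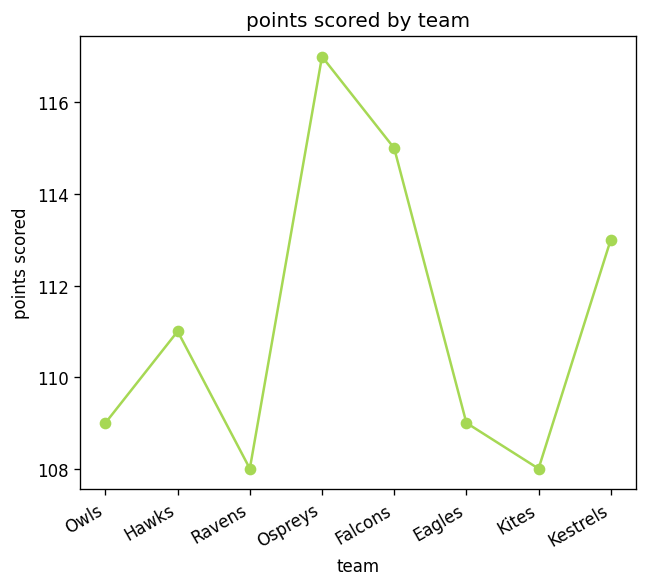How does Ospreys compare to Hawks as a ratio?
≈ 1.05×

Ospreys ≈ 117, Hawks ≈ 111; 117/111 ≈ 1.05.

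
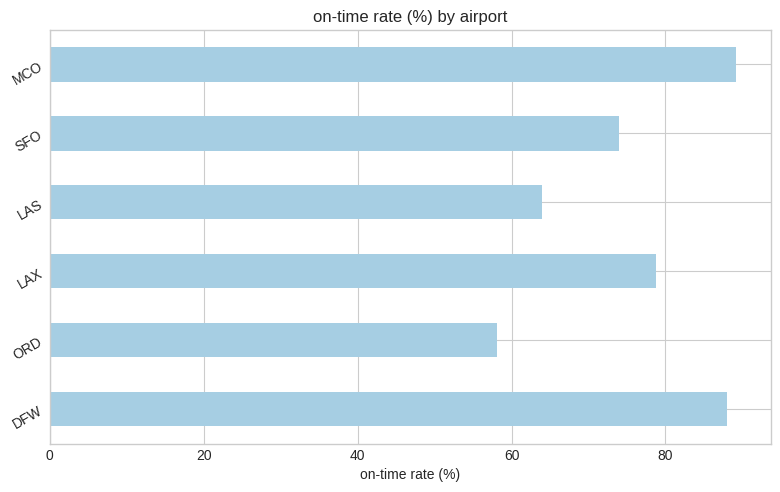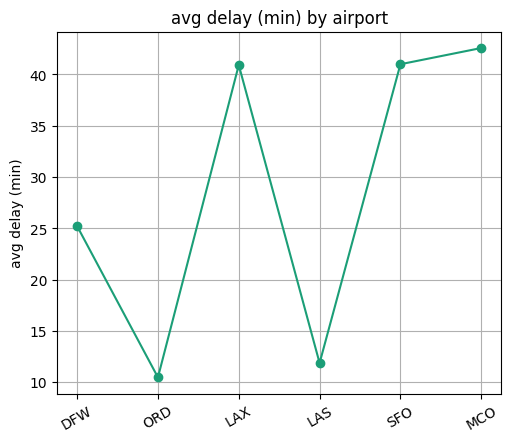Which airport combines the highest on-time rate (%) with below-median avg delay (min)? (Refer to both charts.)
Chart 2 median avg delay (min) ≈ 35; below-median airports: DFW, ORD, LAS. Among those, DFW has the highest on-time rate (%) (≈ 90).

DFW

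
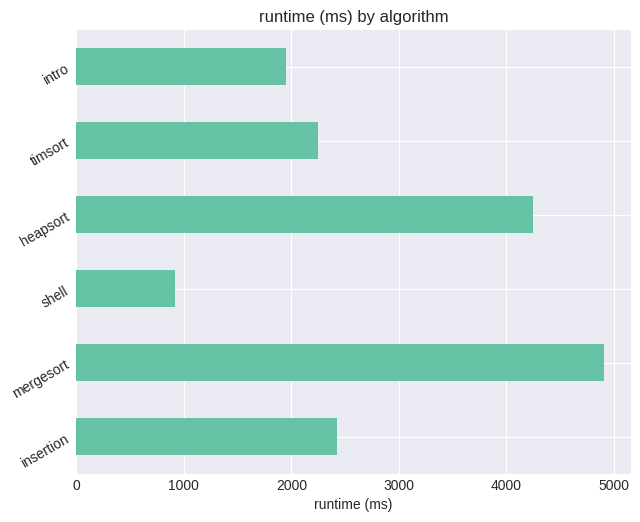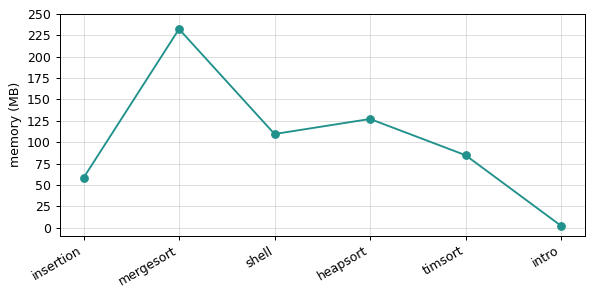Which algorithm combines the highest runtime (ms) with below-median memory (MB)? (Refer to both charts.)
insertion

Chart 2 median memory (MB) ≈ 100; below-median algorithms: insertion, timsort, intro. Among those, insertion has the highest runtime (ms) (≈ 2500).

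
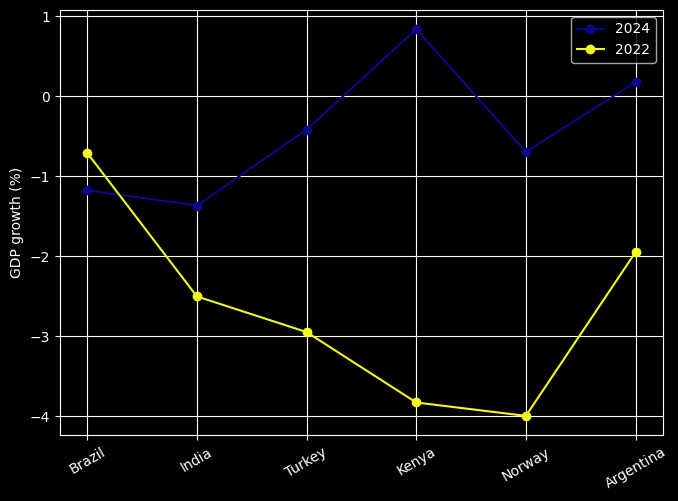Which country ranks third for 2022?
India

Top 4 for 2022: Brazil ≈ -0.5, Argentina ≈ -2.0, India ≈ -2.5, Turkey ≈ -3.0.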